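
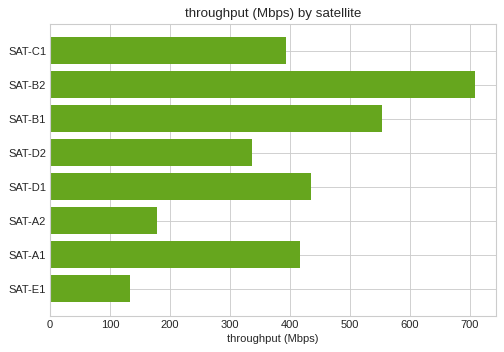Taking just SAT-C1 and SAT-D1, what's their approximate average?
≈ 400

(400 + 400) / 2 ≈ 400.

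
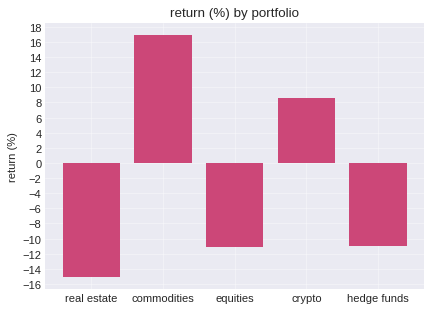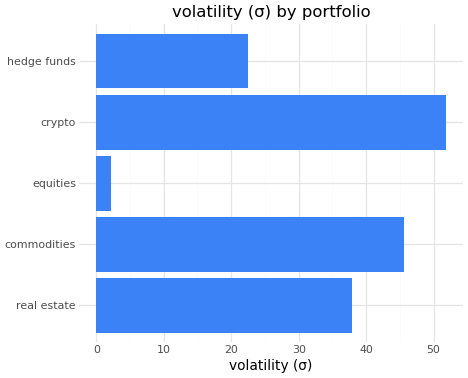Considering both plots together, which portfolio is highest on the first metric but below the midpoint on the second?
Chart 2 median volatility (σ) ≈ 40; below-median portfolios: equities, hedge funds. Among those, hedge funds has the highest return (%) (≈ -10).

hedge funds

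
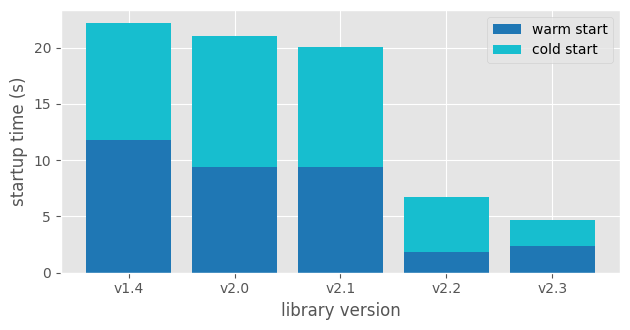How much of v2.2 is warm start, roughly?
≈ 2

warm start top ≈ 2, bottom ≈ 0; segment ≈ 2.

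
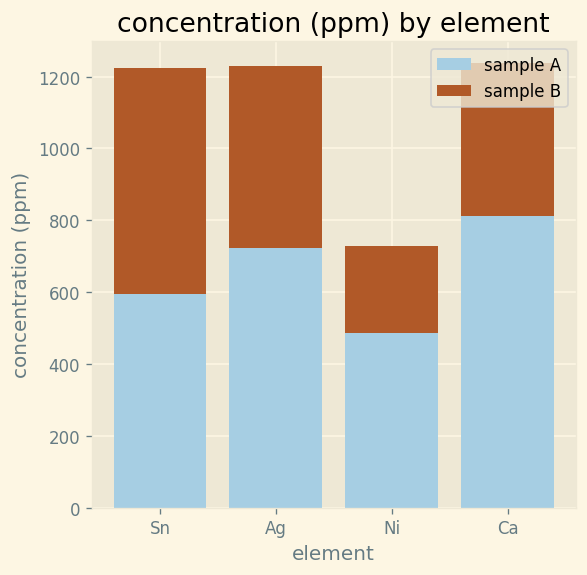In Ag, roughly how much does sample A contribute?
≈ 800

sample A top ≈ 800, bottom ≈ 0; segment ≈ 800.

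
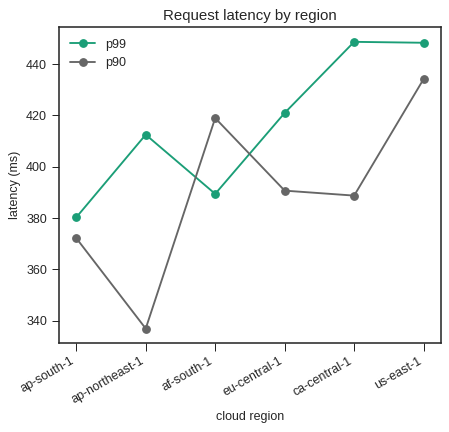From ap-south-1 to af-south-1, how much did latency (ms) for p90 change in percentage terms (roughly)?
≈ +13.5%

ap-south-1 ≈ 370, af-south-1 ≈ 420; (420 − 370) / 370 ≈ +13.5%.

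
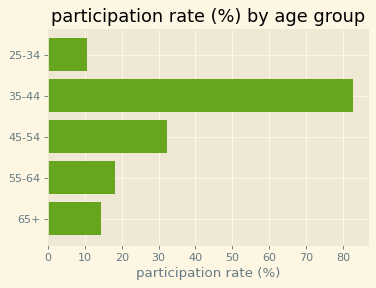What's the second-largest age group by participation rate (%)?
45-54

Top 3: 35-44 ≈ 80, 45-54 ≈ 30, 55-64 ≈ 20.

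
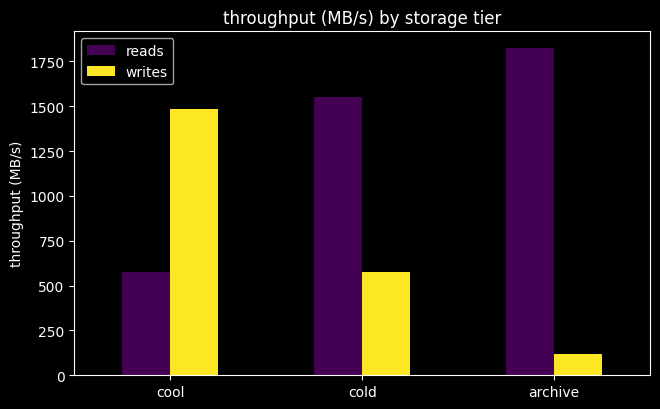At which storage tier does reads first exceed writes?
cold

cool: reads ≈ 600 vs writes ≈ 1400 (not yet); cold: reads ≈ 1600 vs writes ≈ 600 (first crossover).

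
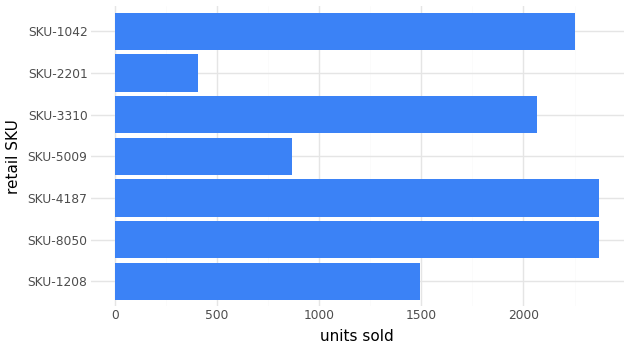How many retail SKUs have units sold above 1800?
Above 1800: SKU-8050, SKU-4187, SKU-3310, SKU-1042.

4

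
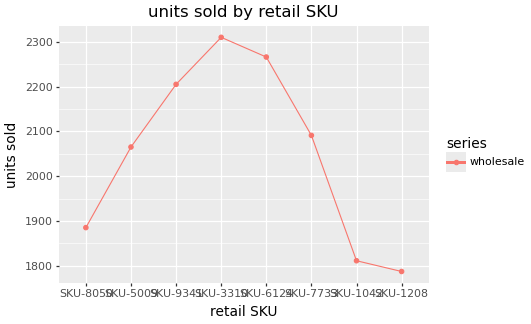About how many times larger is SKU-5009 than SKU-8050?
≈ 1.08×

SKU-5009 ≈ 2050, SKU-8050 ≈ 1900; 2050/1900 ≈ 1.08.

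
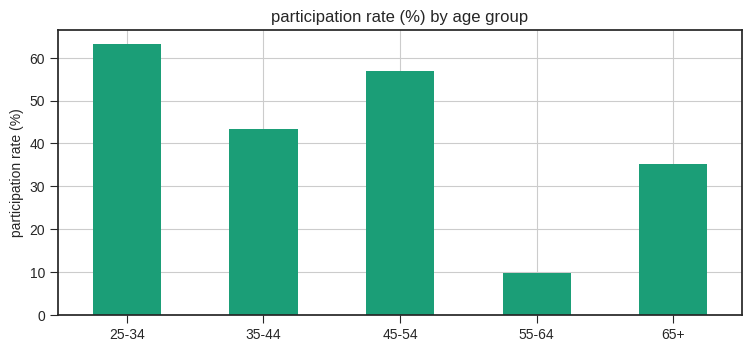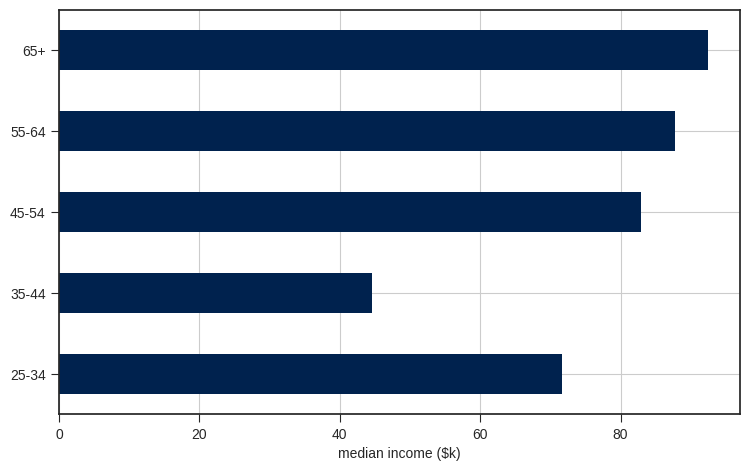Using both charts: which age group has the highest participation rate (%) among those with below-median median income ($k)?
25-34

Chart 2 median median income ($k) ≈ 80; below-median age groups: 25-34, 35-44. Among those, 25-34 has the highest participation rate (%) (≈ 60).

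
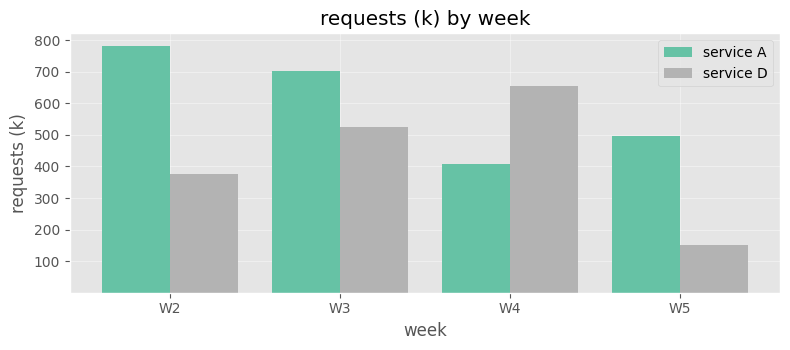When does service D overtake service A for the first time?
W4

W3: service D ≈ 500 vs service A ≈ 700 (not yet); W4: service D ≈ 700 vs service A ≈ 400 (first crossover).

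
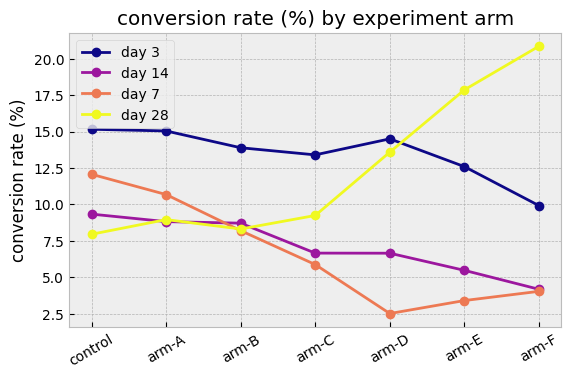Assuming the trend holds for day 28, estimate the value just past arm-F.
≈ 23

Last three: 14, 18, 20 → slope ≈ 3/step → next ≈ 23.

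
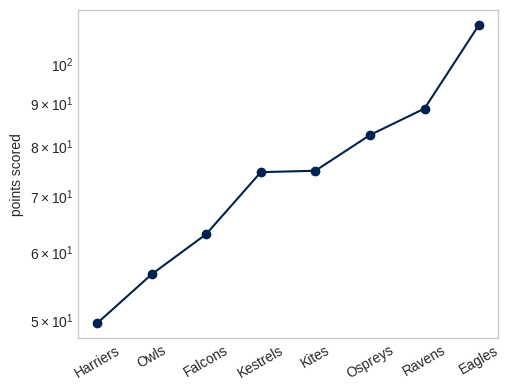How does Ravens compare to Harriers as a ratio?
≈ 1.8×

Ravens ≈ 90, Harriers ≈ 50; 90/50 ≈ 1.8.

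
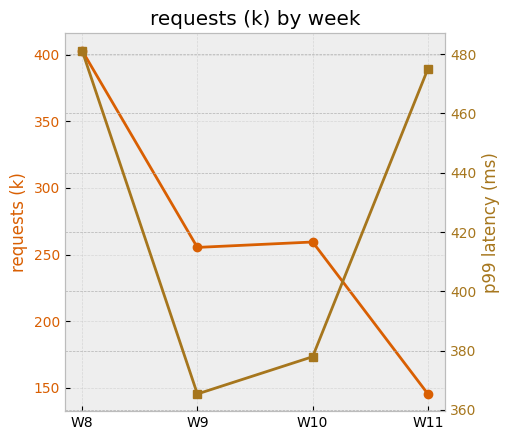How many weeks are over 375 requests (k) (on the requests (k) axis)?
Above 375: W8.

1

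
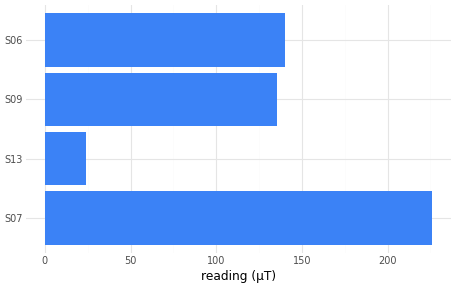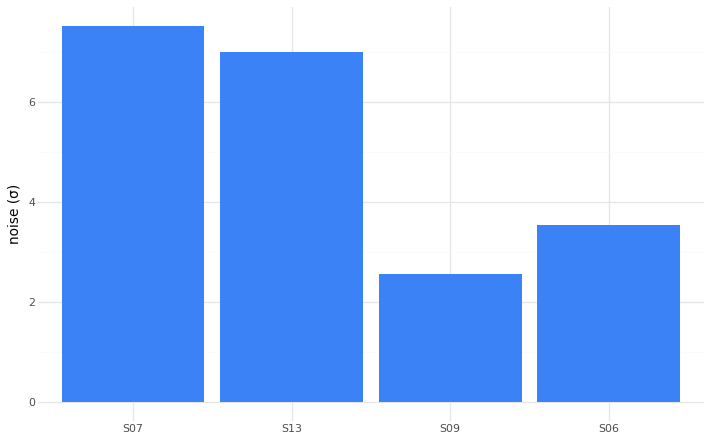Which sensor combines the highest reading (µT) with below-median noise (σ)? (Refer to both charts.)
S06

Chart 2 median noise (σ) ≈ 5; below-median sensors: S09, S06. Among those, S06 has the highest reading (µT) (≈ 150).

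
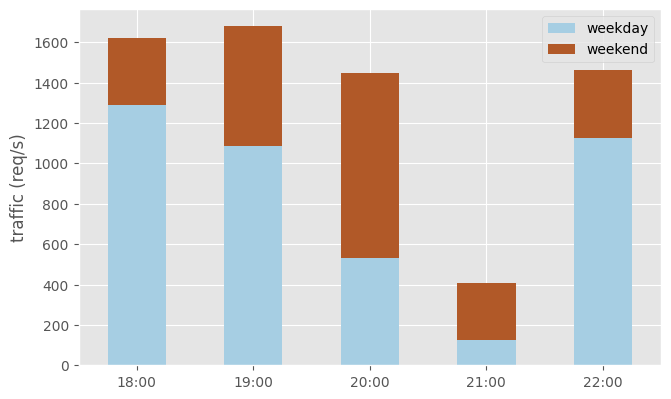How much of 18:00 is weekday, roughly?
≈ 1200

weekday top ≈ 1200, bottom ≈ 0; segment ≈ 1200.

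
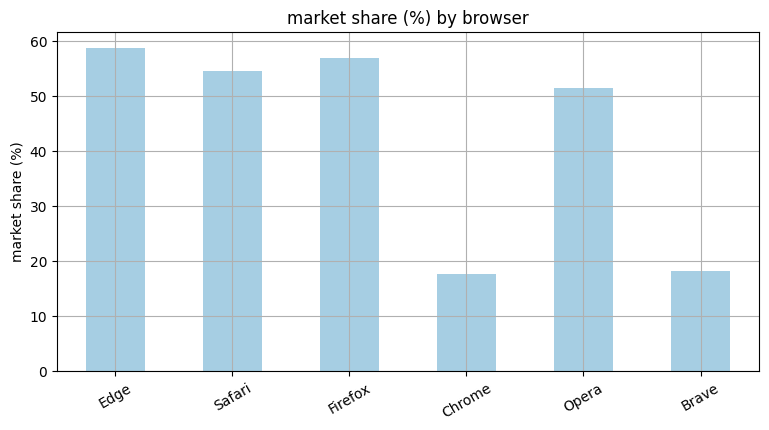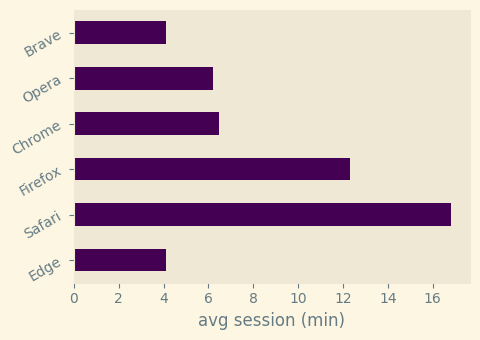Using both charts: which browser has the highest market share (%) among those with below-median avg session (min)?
Edge

Chart 2 median avg session (min) ≈ 6; below-median browsers: Edge, Opera, Brave. Among those, Edge has the highest market share (%) (≈ 60).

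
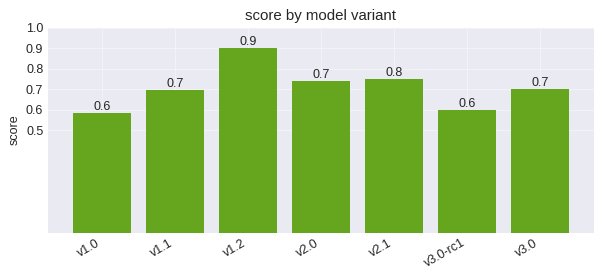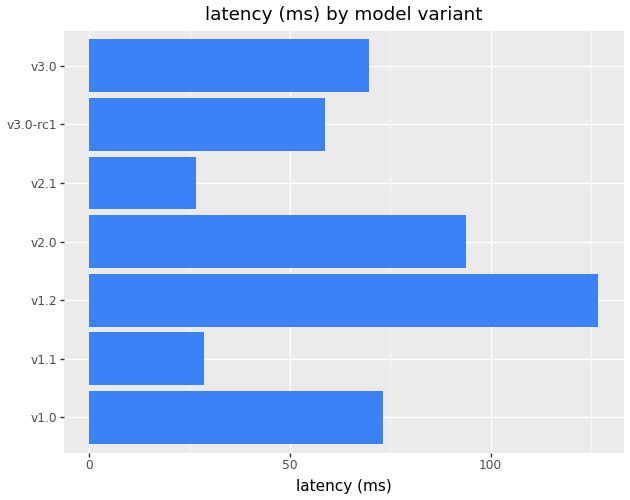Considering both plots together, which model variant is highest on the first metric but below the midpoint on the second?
v2.1

Chart 2 median latency (ms) ≈ 60; below-median model variants: v1.1, v2.1, v3.0-rc1. Among those, v2.1 has the highest score (≈ 0.8).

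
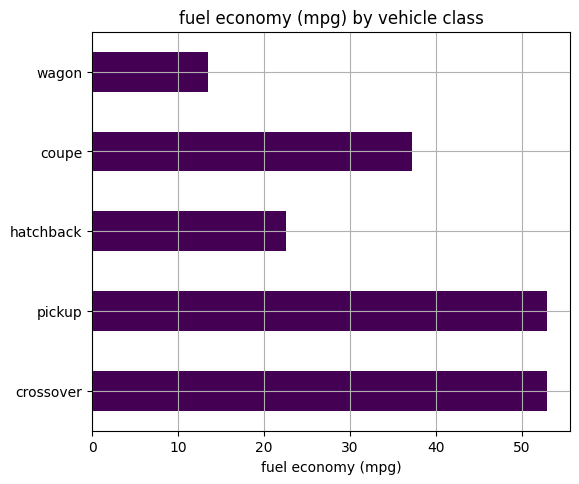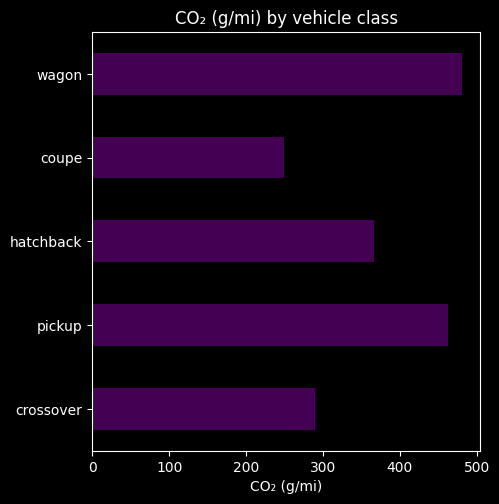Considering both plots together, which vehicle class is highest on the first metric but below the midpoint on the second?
Chart 2 median CO₂ (g/mi) ≈ 350; below-median vehicle classes: crossover, coupe. Among those, crossover has the highest fuel economy (mpg) (≈ 55).

crossover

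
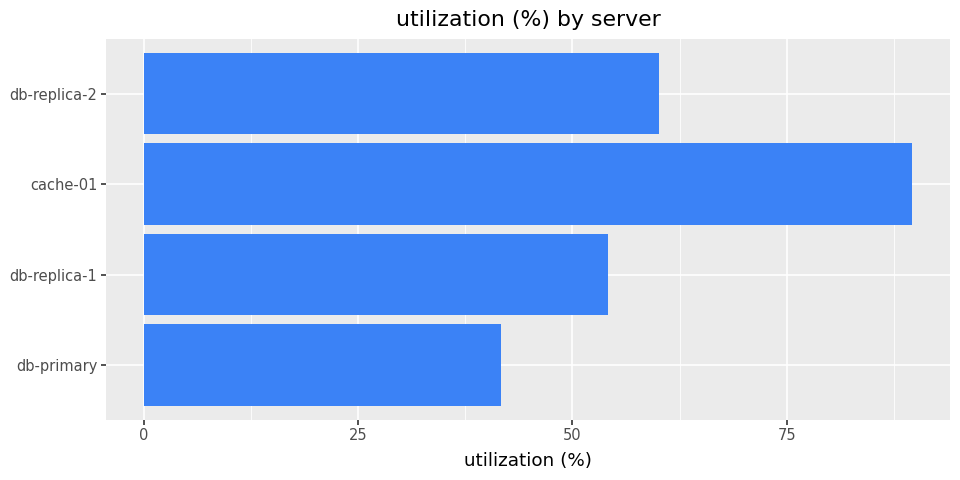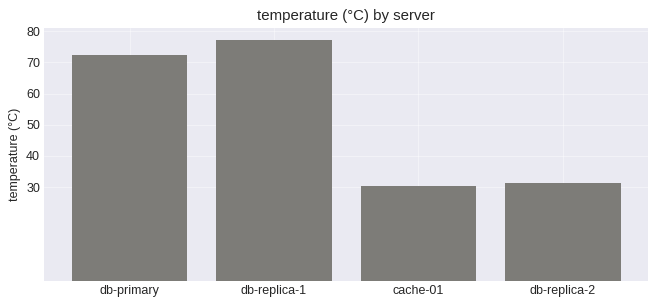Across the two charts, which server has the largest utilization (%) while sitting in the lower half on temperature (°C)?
cache-01

Chart 2 median temperature (°C) ≈ 50; below-median servers: cache-01, db-replica-2. Among those, cache-01 has the highest utilization (%) (≈ 90).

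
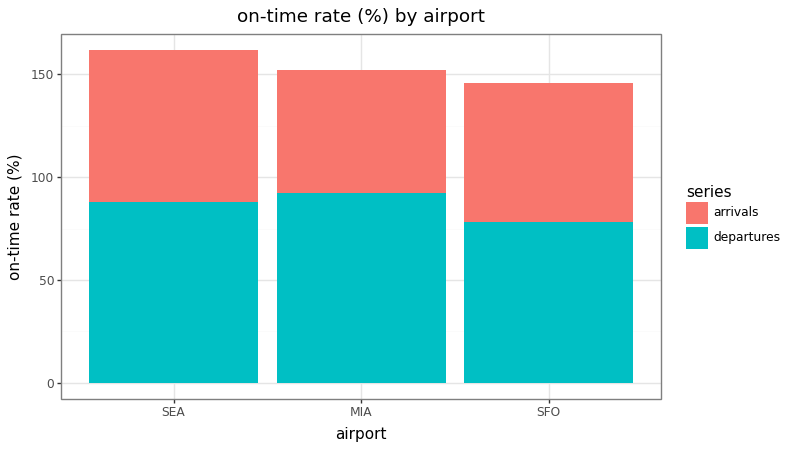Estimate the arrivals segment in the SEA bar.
≈ 80

arrivals top ≈ 160, bottom ≈ 80; segment ≈ 80.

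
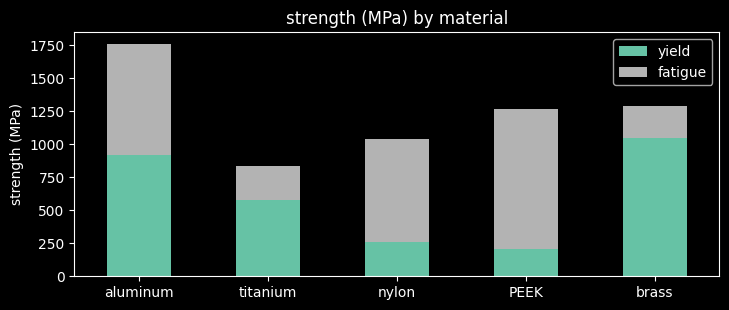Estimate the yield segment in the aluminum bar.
yield top ≈ 1000, bottom ≈ 0; segment ≈ 1000.

≈ 1000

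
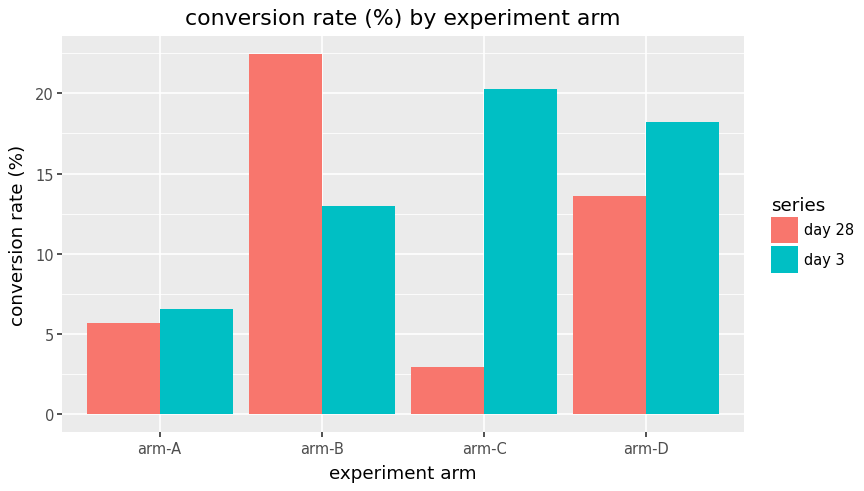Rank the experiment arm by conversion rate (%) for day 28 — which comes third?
Top 4 for day 28: arm-B ≈ 22, arm-D ≈ 14, arm-A ≈ 6, arm-C ≈ 2.

arm-A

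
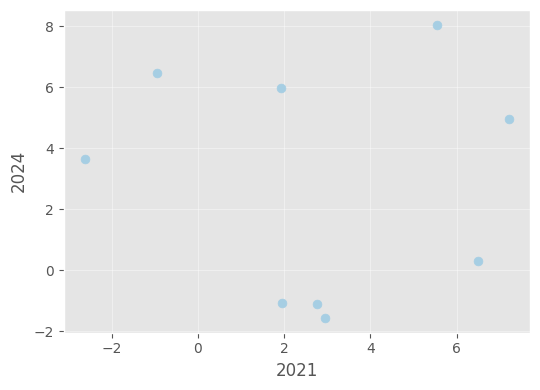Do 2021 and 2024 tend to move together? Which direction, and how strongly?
no clear correlation

Points are roughly uncorrelated; weak (|r| ≈ 0.0).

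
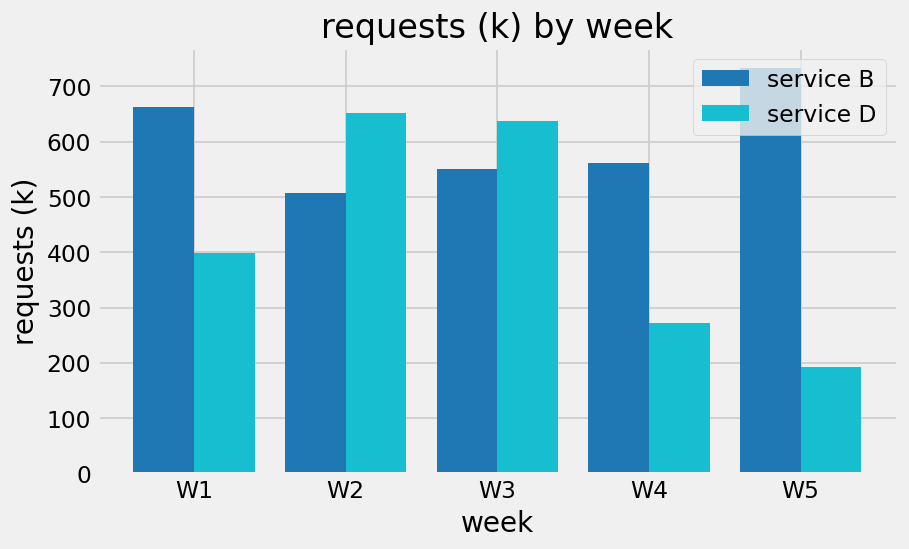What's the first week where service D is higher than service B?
W2

W1: service D ≈ 400 vs service B ≈ 700 (not yet); W2: service D ≈ 700 vs service B ≈ 500 (first crossover).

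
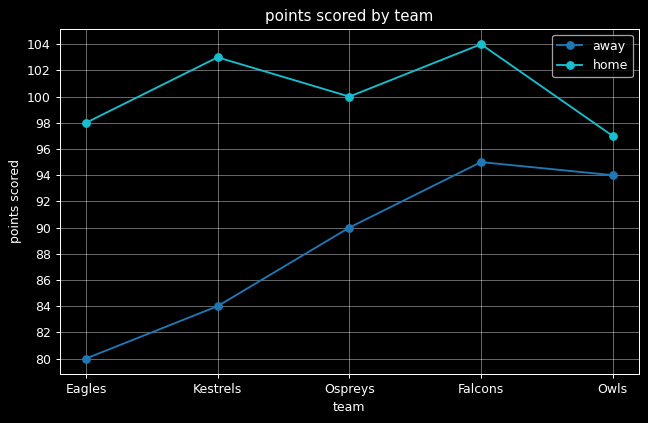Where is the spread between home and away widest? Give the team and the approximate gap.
Kestrels, ≈ 20

Kestrels: home ≈ 104, away ≈ 84 → gap ≈ 20. Next-largest (Eagles) is only ≈ 18.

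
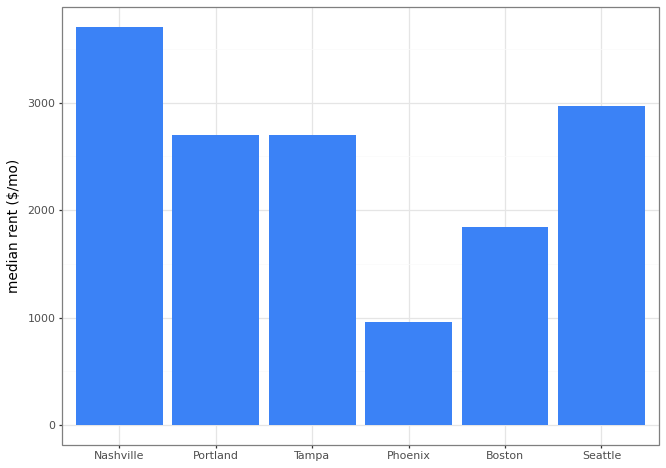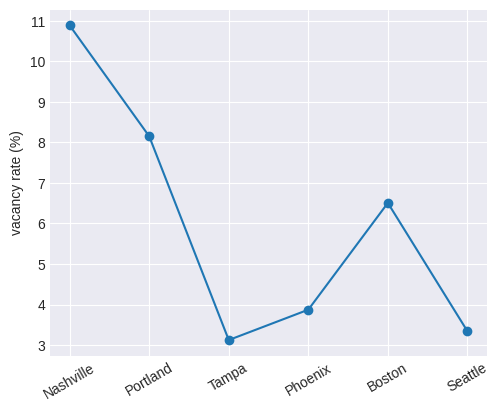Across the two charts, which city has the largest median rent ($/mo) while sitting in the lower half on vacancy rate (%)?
Chart 2 median vacancy rate (%) ≈ 5; below-median cities: Tampa, Phoenix, Seattle. Among those, Seattle has the highest median rent ($/mo) (≈ 3000).

Seattle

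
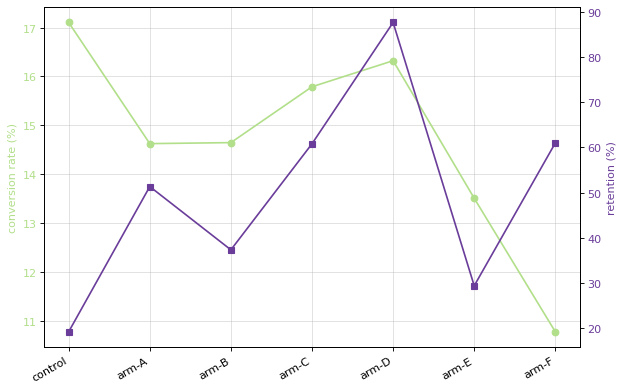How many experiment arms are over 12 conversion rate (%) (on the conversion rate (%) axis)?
Above 12: control, arm-A, arm-B, arm-C, arm-D, arm-E.

6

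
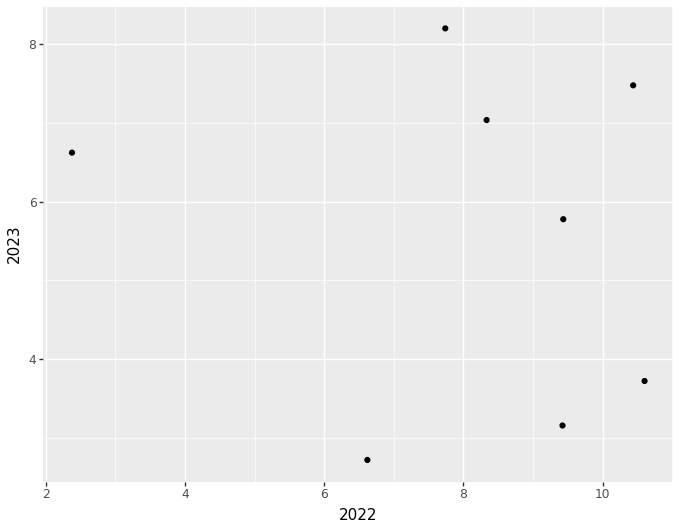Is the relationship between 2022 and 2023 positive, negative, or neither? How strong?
no clear correlation

Points are roughly uncorrelated; weak (|r| ≈ 0.1).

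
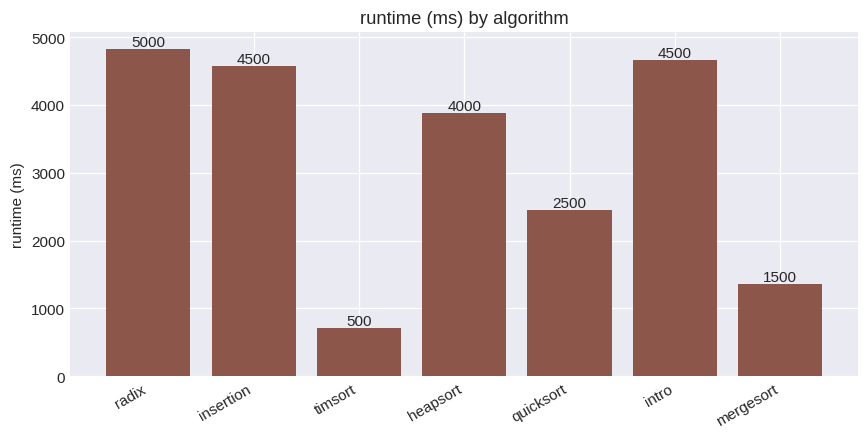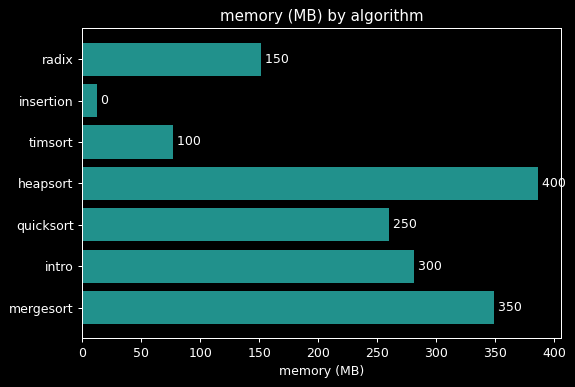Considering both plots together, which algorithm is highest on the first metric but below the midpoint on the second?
radix

Chart 2 median memory (MB) ≈ 250; below-median algorithms: radix, insertion, timsort. Among those, radix has the highest runtime (ms) (≈ 5000).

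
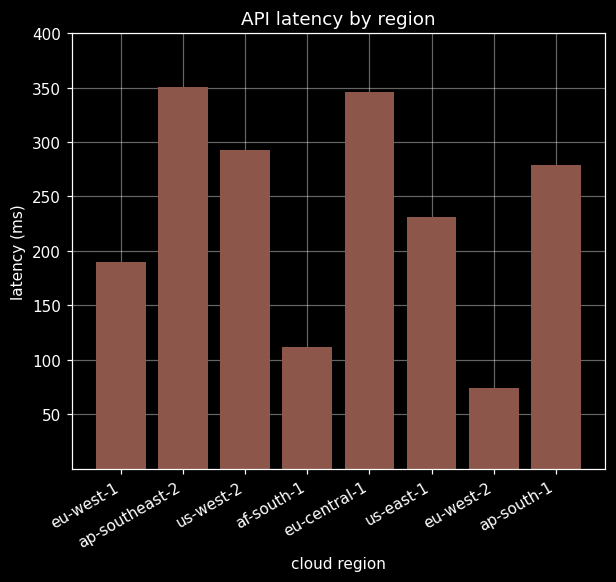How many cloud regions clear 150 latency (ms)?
6

Above 150: eu-west-1, ap-southeast-2, us-west-2, eu-central-1, us-east-1, ap-south-1.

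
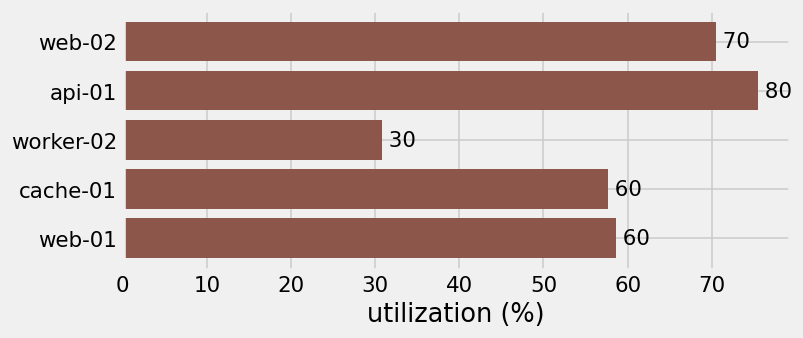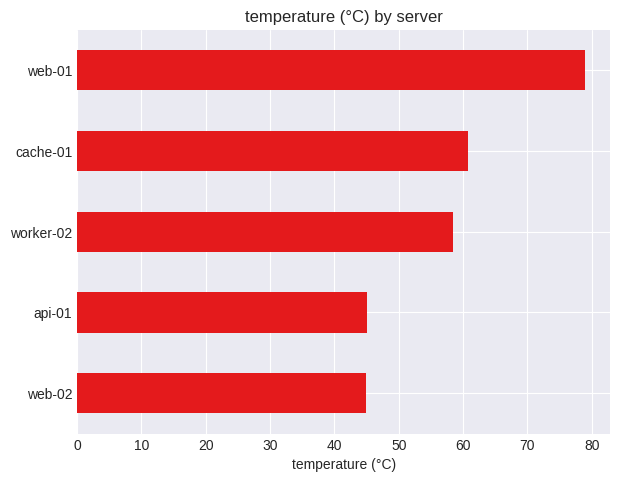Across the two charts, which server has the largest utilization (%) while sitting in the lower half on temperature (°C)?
Chart 2 median temperature (°C) ≈ 60; below-median servers: web-02, api-01. Among those, api-01 has the highest utilization (%) (≈ 80).

api-01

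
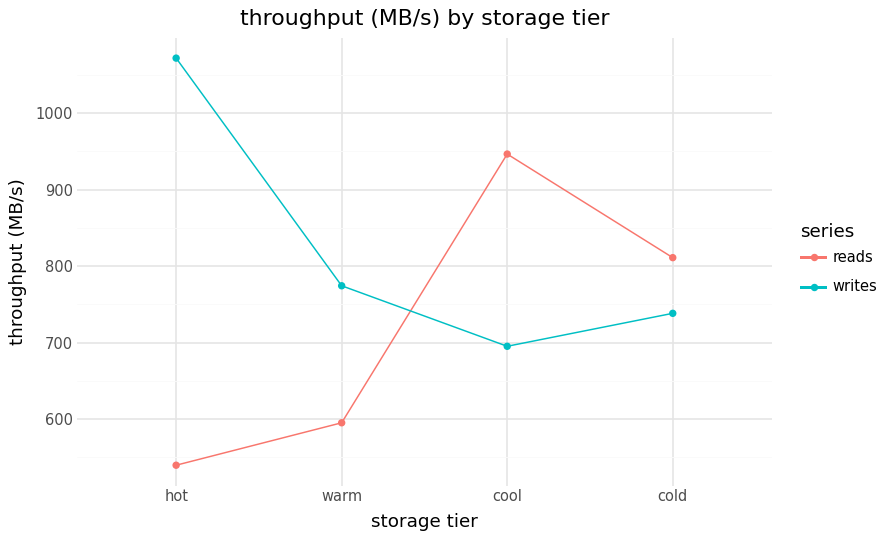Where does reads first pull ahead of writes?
cool

warm: reads ≈ 600 vs writes ≈ 750 (not yet); cool: reads ≈ 950 vs writes ≈ 700 (first crossover).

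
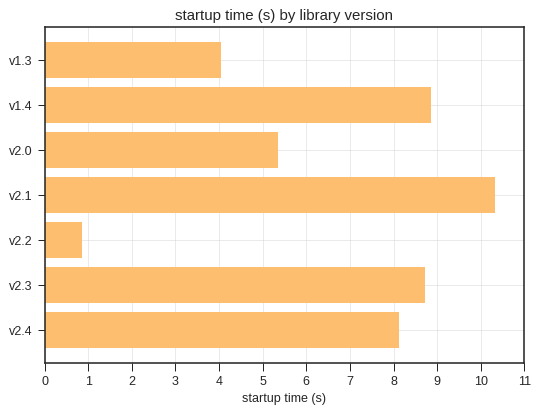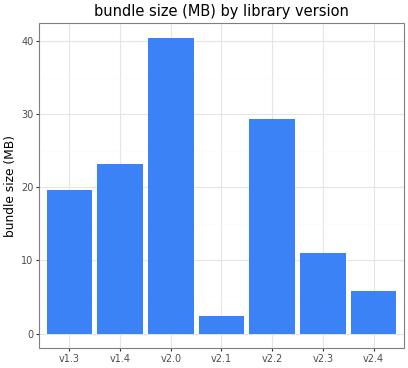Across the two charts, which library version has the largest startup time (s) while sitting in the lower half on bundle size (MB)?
Chart 2 median bundle size (MB) ≈ 20; below-median library versions: v2.1, v2.3, v2.4. Among those, v2.1 has the highest startup time (s) (≈ 10).

v2.1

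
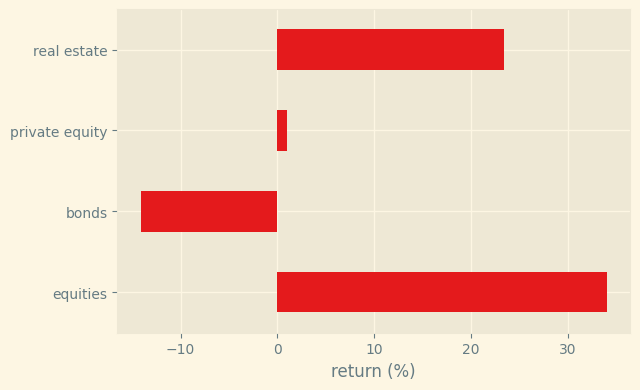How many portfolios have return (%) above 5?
Above 5: equities, real estate.

2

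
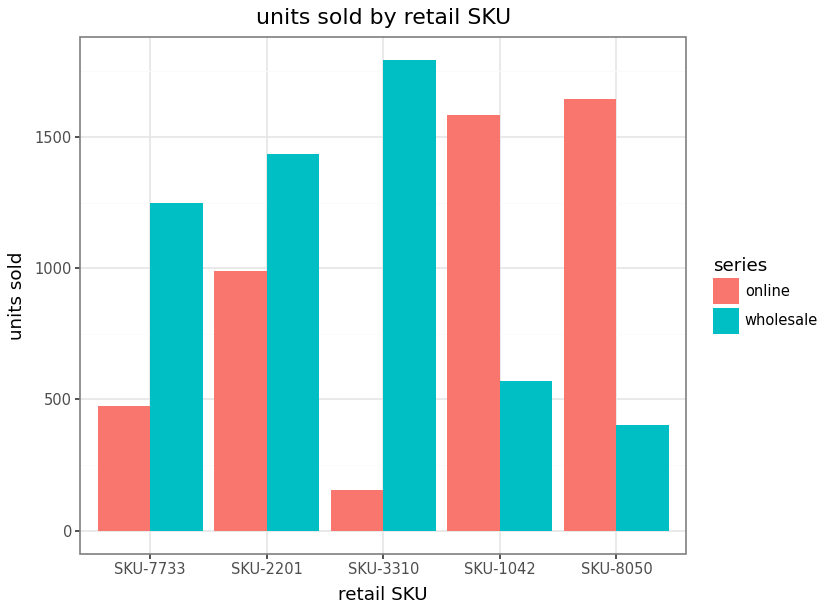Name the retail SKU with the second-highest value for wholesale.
SKU-2201

Top 3 for wholesale: SKU-3310 ≈ 1800, SKU-2201 ≈ 1400, SKU-7733 ≈ 1200.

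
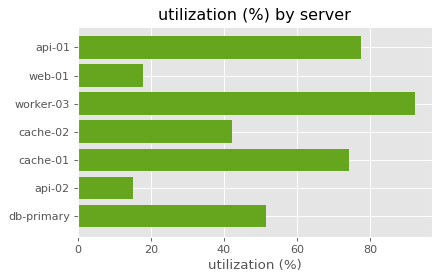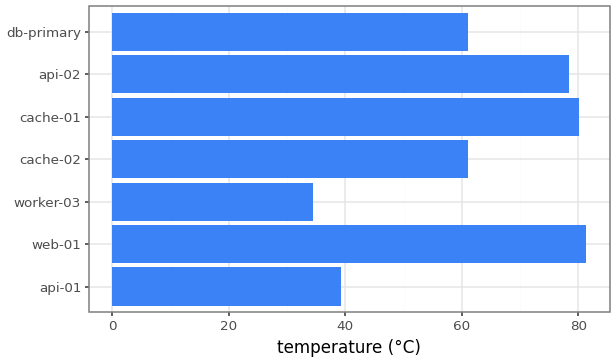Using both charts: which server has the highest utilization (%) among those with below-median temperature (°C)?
worker-03

Chart 2 median temperature (°C) ≈ 60; below-median servers: api-01, worker-03, cache-02. Among those, worker-03 has the highest utilization (%) (≈ 90).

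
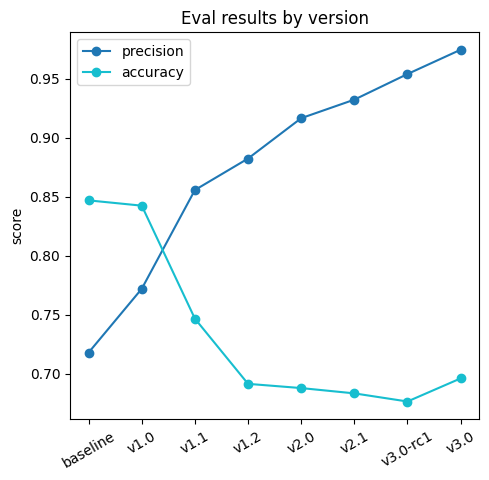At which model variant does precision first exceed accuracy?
v1.0: precision ≈ 0.75 vs accuracy ≈ 0.85 (not yet); v1.1: precision ≈ 0.85 vs accuracy ≈ 0.75 (first crossover).

v1.1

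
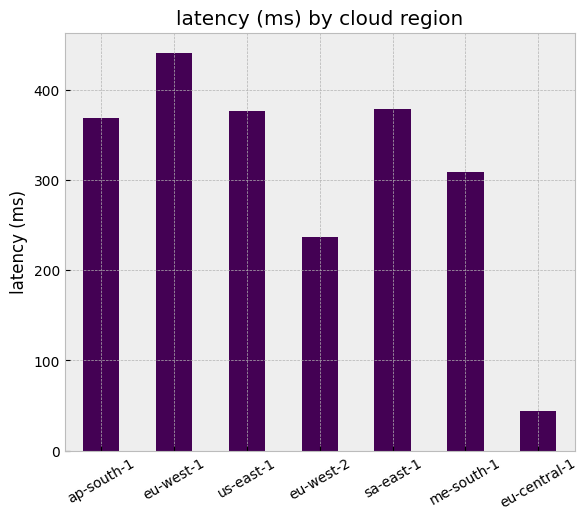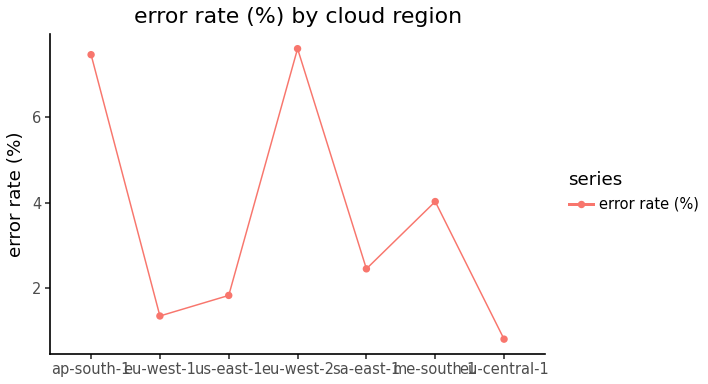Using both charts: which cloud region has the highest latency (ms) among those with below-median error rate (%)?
Chart 2 median error rate (%) ≈ 2; below-median cloud regions: eu-west-1, us-east-1, eu-central-1. Among those, eu-west-1 has the highest latency (ms) (≈ 450).

eu-west-1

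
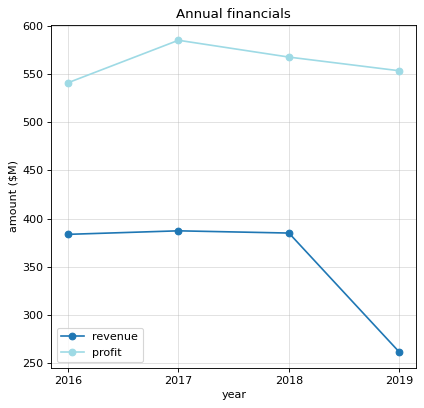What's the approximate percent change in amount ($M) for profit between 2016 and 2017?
2016 ≈ 550, 2017 ≈ 600; (600 − 550) / 550 ≈ +9.1%.

≈ +9.1%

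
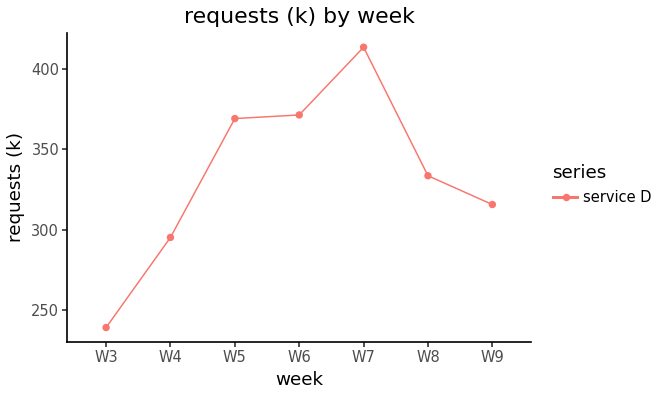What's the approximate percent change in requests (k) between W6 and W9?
≈ -15.8%

W6 ≈ 380, W9 ≈ 320; (320 − 380) / 380 ≈ -15.8%.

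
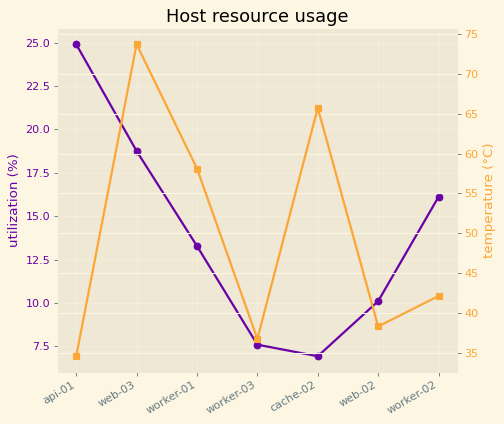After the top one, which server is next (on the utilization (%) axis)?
web-03

Top 3 (on the utilization (%) axis): api-01 ≈ 24, web-03 ≈ 18, worker-02 ≈ 16.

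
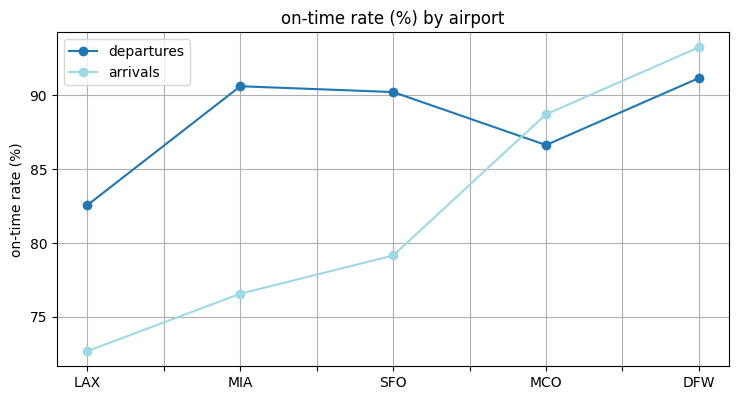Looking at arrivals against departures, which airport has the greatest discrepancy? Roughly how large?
MIA: arrivals ≈ 76, departures ≈ 90 → gap ≈ 14. Next-largest (SFO) is only ≈ 10.

MIA, ≈ 14 %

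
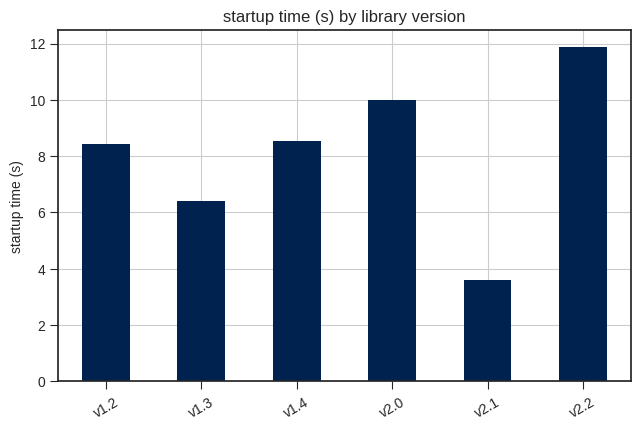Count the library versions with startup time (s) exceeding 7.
Above 7: v1.2, v1.4, v2.0, v2.2.

4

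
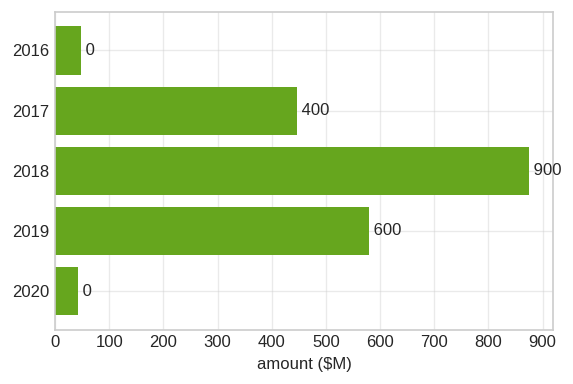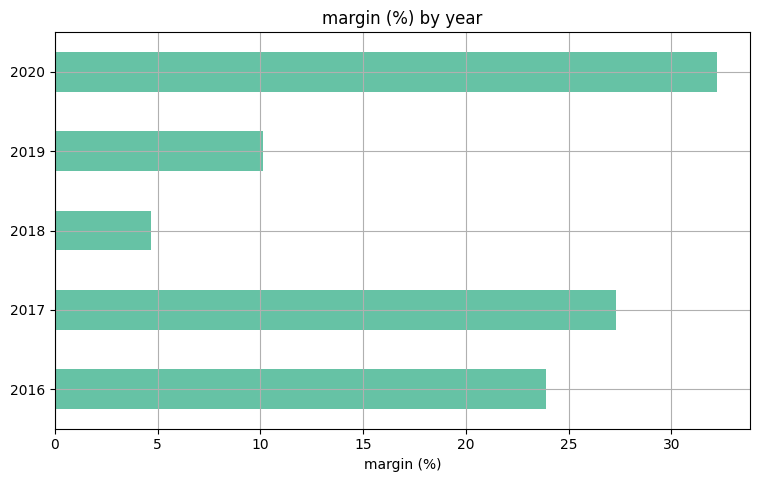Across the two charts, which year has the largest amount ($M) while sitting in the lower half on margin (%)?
2018

Chart 2 median margin (%) ≈ 25; below-median years: 2018, 2019. Among those, 2018 has the highest amount ($M) (≈ 900).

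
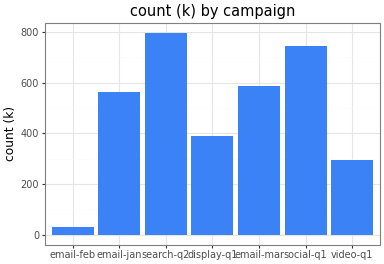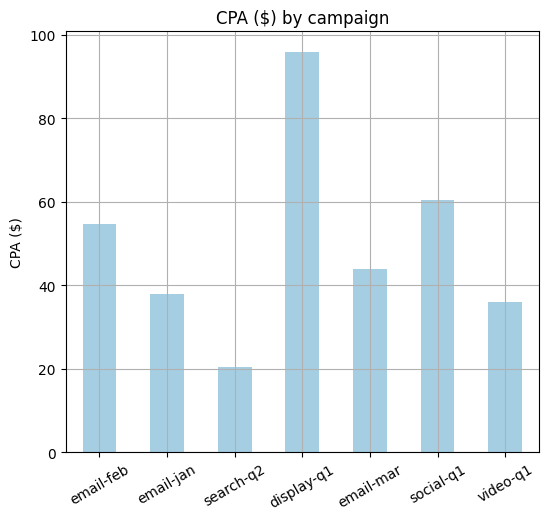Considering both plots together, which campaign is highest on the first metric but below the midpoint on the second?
Chart 2 median CPA ($) ≈ 40; below-median campaigns: email-jan, search-q2, video-q1. Among those, search-q2 has the highest count (k) (≈ 800).

search-q2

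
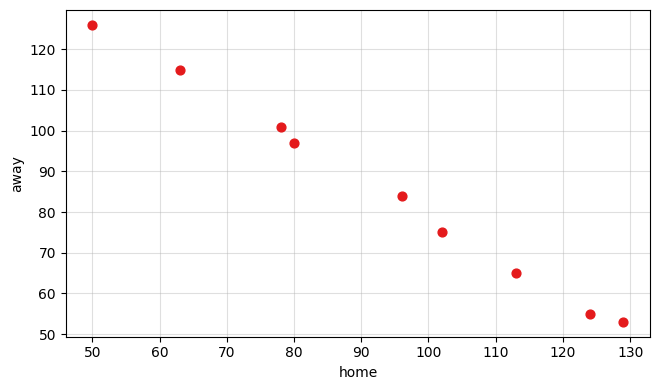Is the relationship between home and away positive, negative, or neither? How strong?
negative, strong

Points are negatively correlated; strong (|r| ≈ 1.0).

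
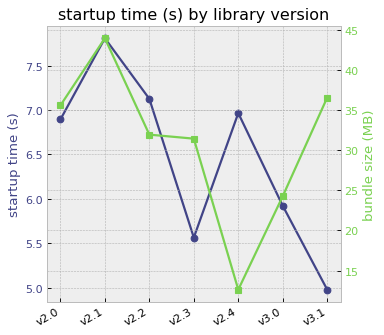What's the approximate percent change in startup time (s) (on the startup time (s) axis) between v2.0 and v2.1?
≈ +14.3%

v2.0 ≈ 7.0, v2.1 ≈ 8.0; (8.0 − 7.0) / 7.0 ≈ +14.3%.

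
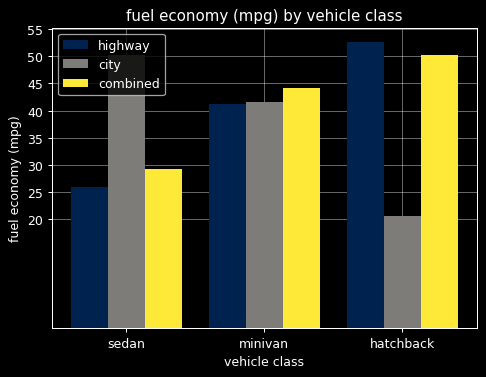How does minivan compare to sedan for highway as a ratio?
minivan ≈ 40, sedan ≈ 25; 40/25 ≈ 1.6.

≈ 1.6×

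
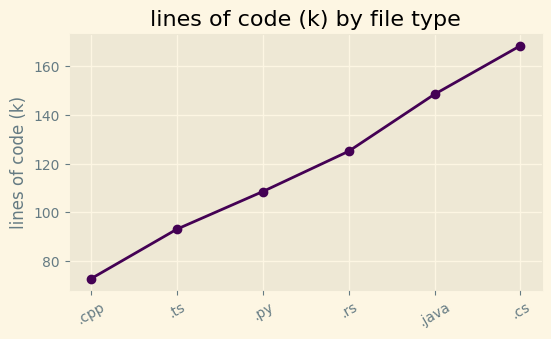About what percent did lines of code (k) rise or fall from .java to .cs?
.java ≈ 150, .cs ≈ 170; (170 − 150) / 150 ≈ +13.3%.

≈ +13.3%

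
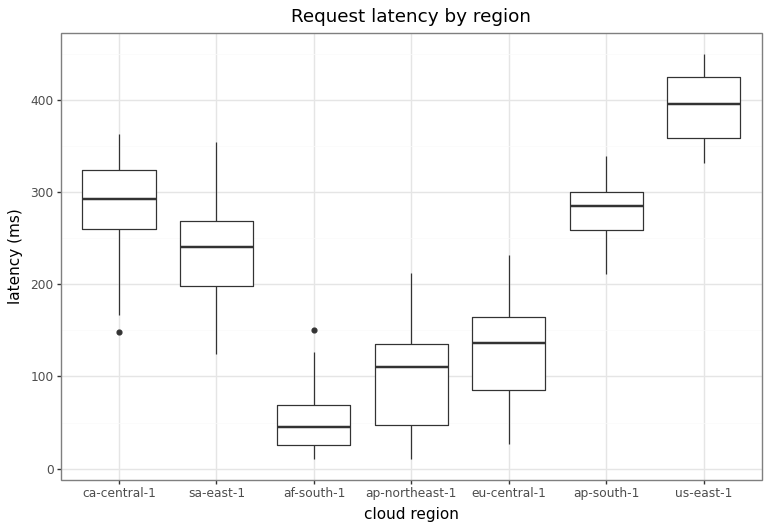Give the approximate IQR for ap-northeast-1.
≈ 100

Q3 ≈ 150, Q1 ≈ 50; IQR ≈ 100.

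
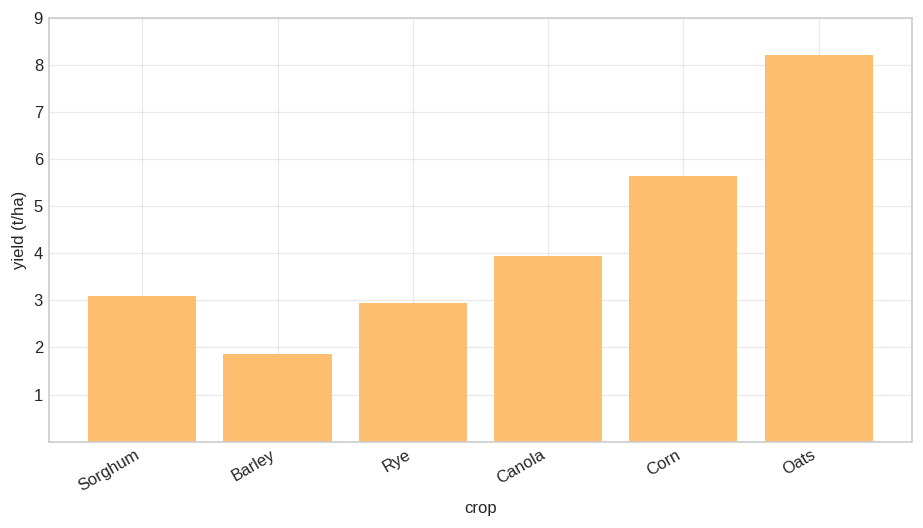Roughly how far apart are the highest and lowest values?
Max Oats ≈ 8, min Barley ≈ 2; range ≈ 6.

≈ 6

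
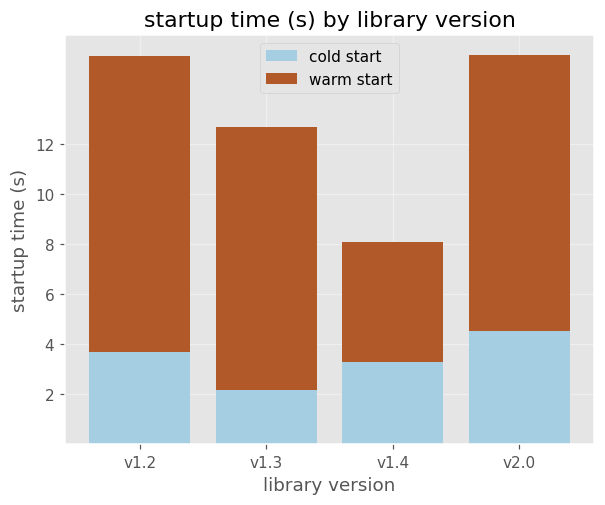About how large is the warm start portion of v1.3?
warm start top ≈ 12, bottom ≈ 2; segment ≈ 10.

≈ 10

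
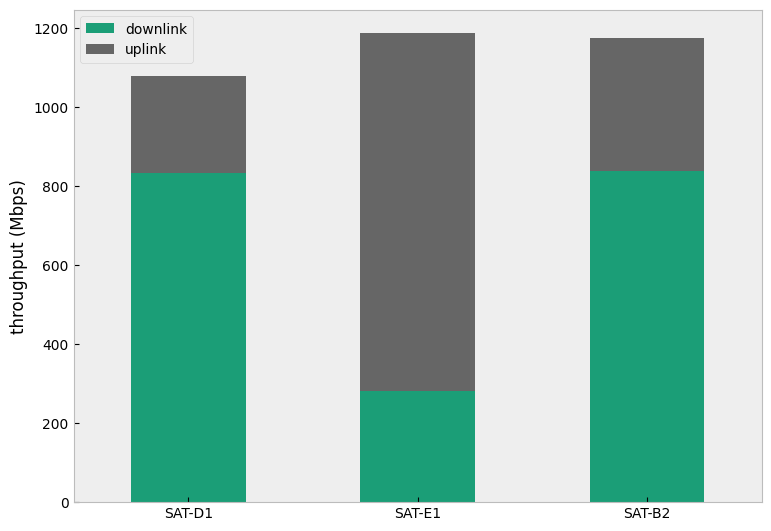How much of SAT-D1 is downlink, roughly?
≈ 800

downlink top ≈ 800, bottom ≈ 0; segment ≈ 800.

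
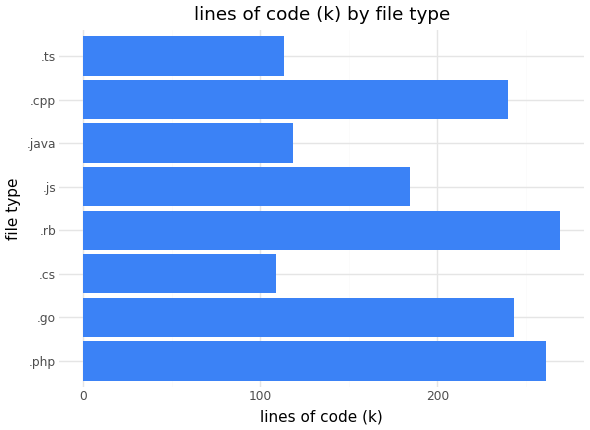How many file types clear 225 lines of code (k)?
Above 225: .php, .go, .rb, .cpp.

4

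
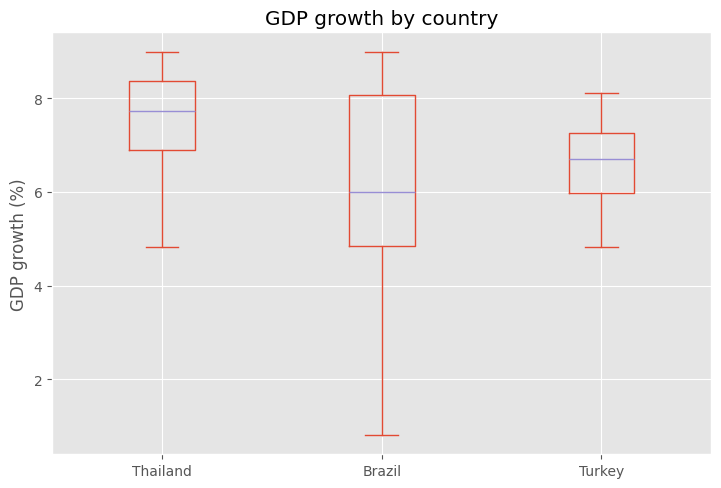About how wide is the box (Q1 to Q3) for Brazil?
Q3 ≈ 8.1, Q1 ≈ 4.8; IQR ≈ 3.3.

≈ 3.3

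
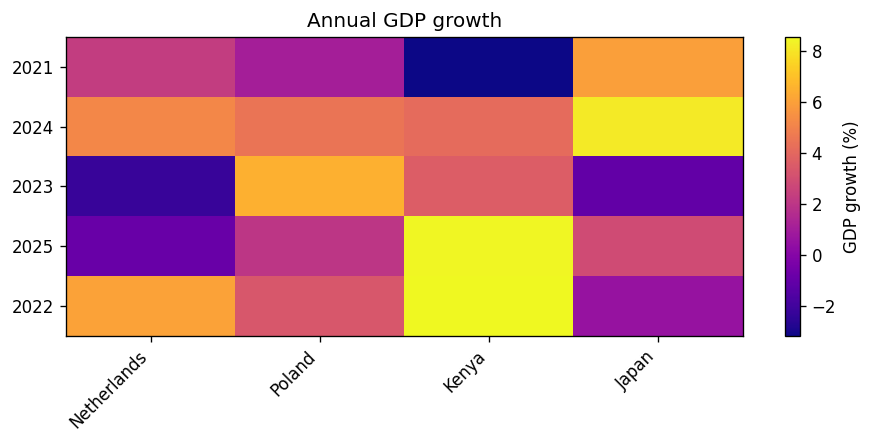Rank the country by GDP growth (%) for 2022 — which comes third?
Top 4 for 2022: Kenya ≈ 9, Netherlands ≈ 6, Poland ≈ 3, Japan ≈ 1.

Poland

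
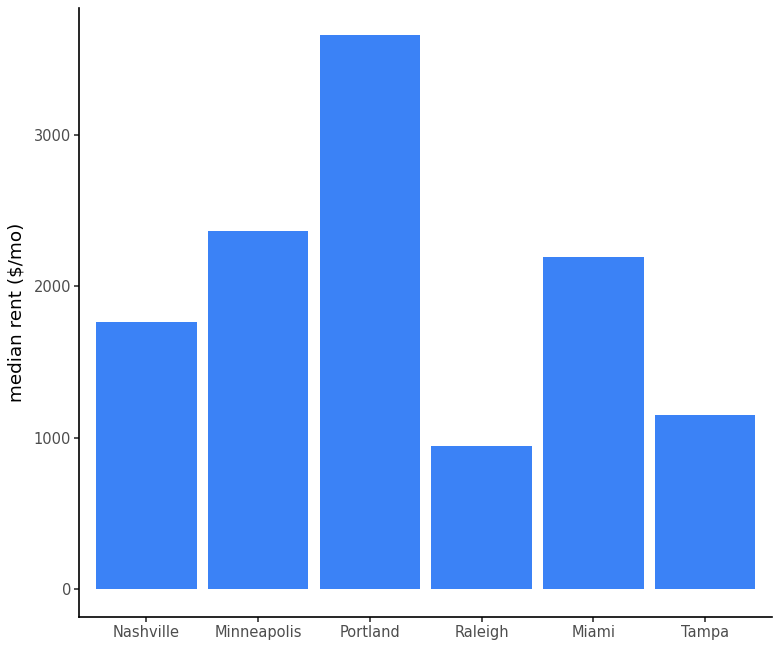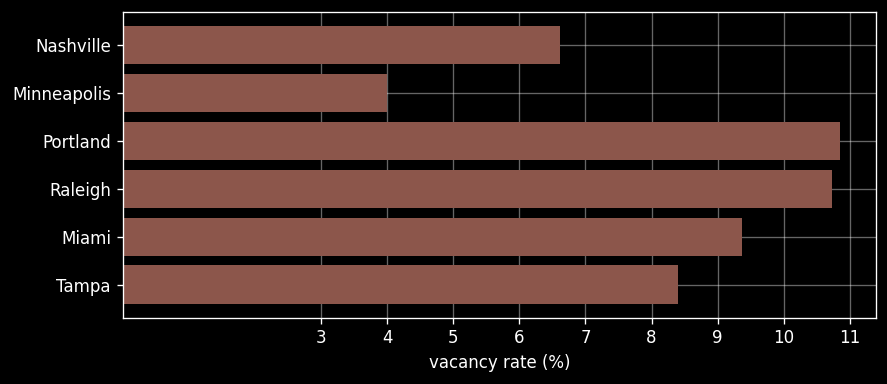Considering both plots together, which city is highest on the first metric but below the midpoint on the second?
Minneapolis

Chart 2 median vacancy rate (%) ≈ 9; below-median cities: Nashville, Minneapolis, Tampa. Among those, Minneapolis has the highest median rent ($/mo) (≈ 2500).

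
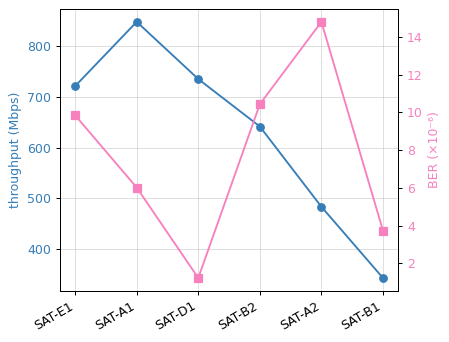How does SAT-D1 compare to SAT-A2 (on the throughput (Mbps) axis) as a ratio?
≈ 1.5×

SAT-D1 ≈ 750, SAT-A2 ≈ 500; 750/500 ≈ 1.5.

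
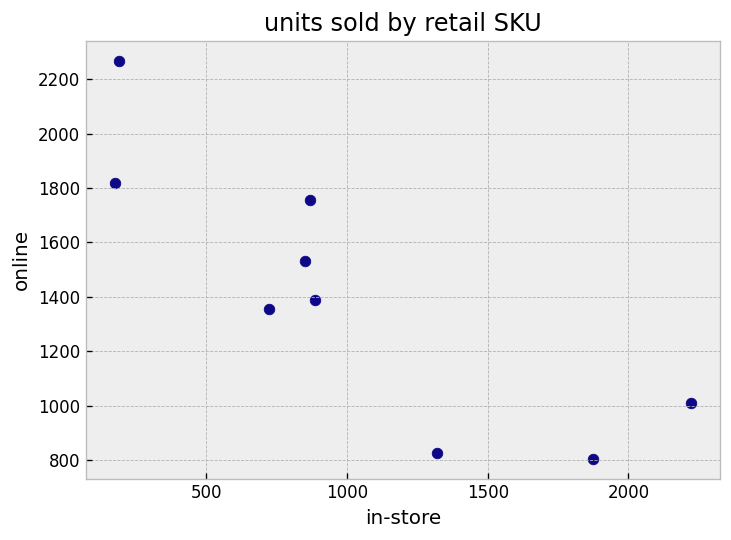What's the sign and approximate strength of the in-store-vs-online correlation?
Points are negatively correlated; strong (|r| ≈ 0.8).

negative, strong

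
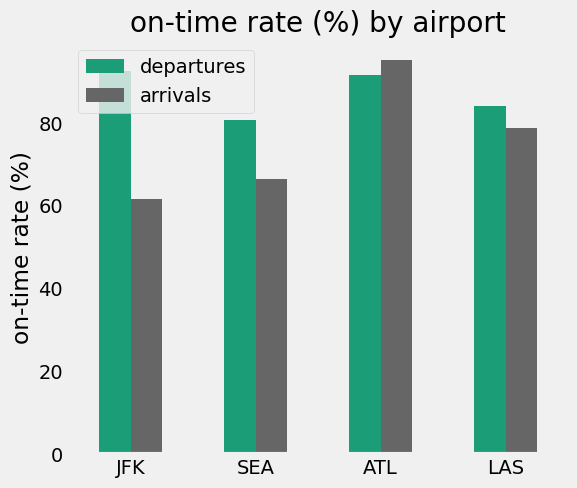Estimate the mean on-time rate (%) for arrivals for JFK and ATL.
(60 + 100) / 2 ≈ 80.

≈ 80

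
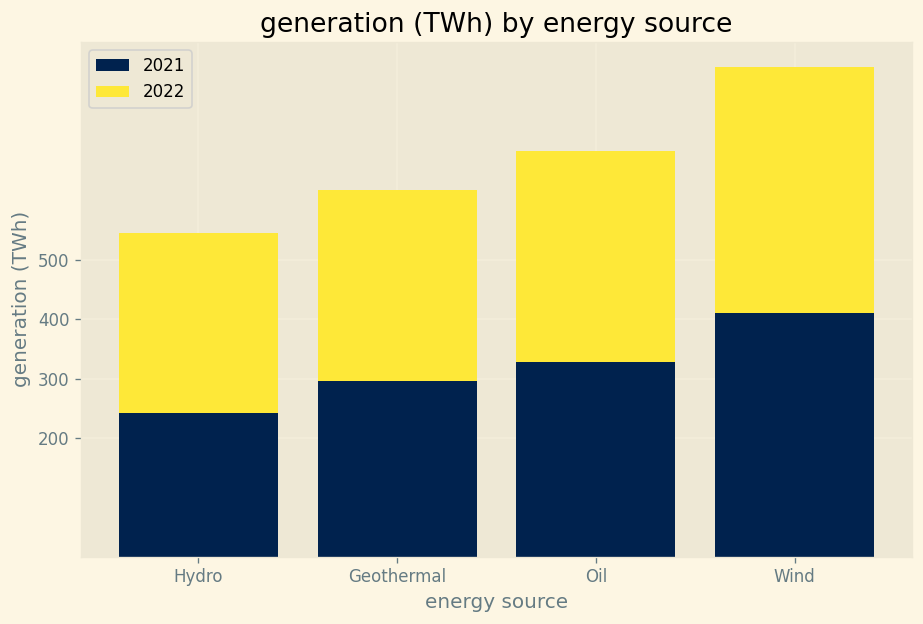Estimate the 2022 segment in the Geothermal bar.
≈ 300

2022 top ≈ 600, bottom ≈ 300; segment ≈ 300.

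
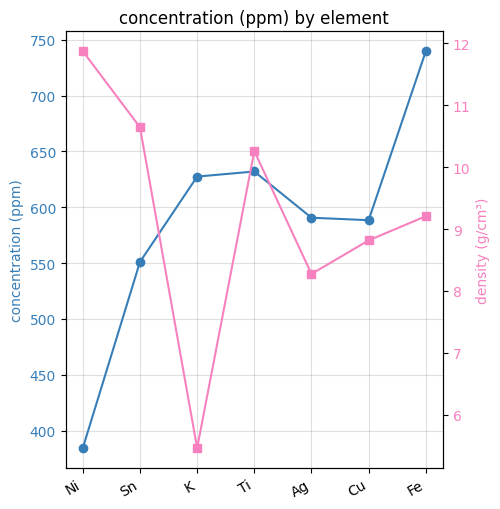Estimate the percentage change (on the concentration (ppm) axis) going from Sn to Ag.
≈ +9.1%

Sn ≈ 550, Ag ≈ 600; (600 − 550) / 550 ≈ +9.1%.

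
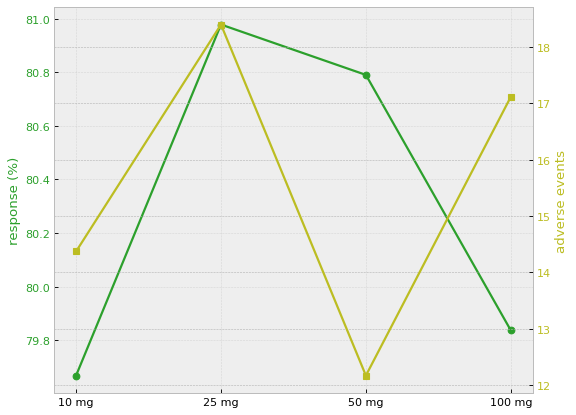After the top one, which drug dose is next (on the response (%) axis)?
Top 3 (on the response (%) axis): 25 mg ≈ 81.0, 50 mg ≈ 80.8, 100 mg ≈ 79.8.

50 mg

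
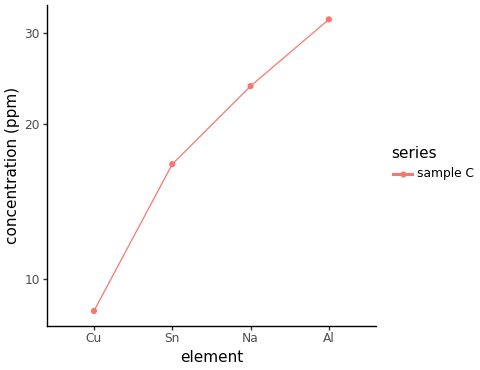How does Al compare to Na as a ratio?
Al ≈ 32, Na ≈ 24; 32/24 ≈ 1.33.

≈ 1.33×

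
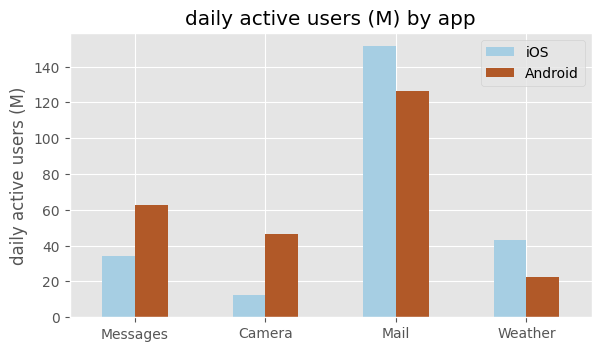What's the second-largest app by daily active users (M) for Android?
Top 3 for Android: Mail ≈ 120, Messages ≈ 60, Camera ≈ 40.

Messages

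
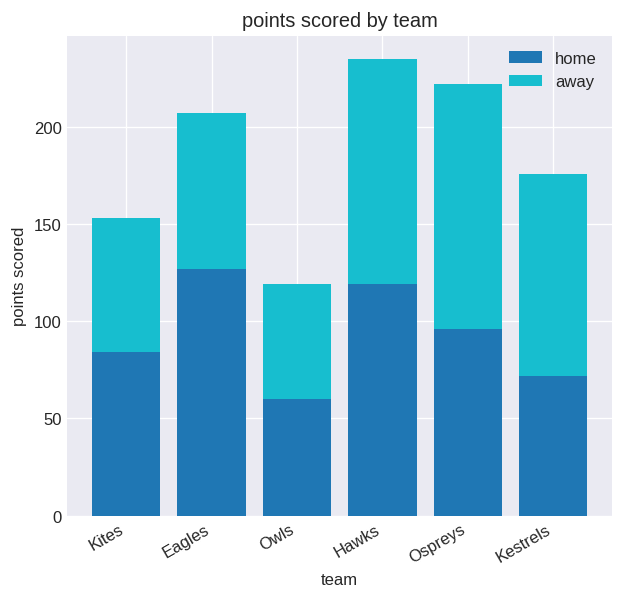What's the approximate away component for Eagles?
away top ≈ 200, bottom ≈ 120; segment ≈ 80.

≈ 80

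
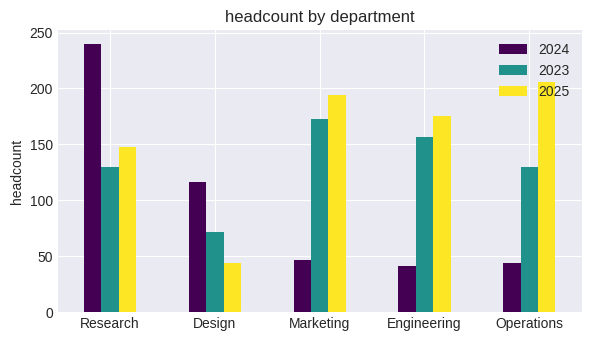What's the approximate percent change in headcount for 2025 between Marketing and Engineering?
Marketing ≈ 200, Engineering ≈ 180; (180 − 200) / 200 ≈ -10%.

≈ -10%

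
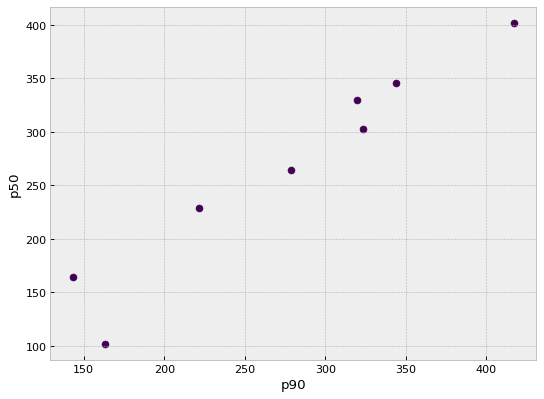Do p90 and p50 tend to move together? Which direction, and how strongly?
positive, strong

Points are positively correlated; strong (|r| ≈ 1.0).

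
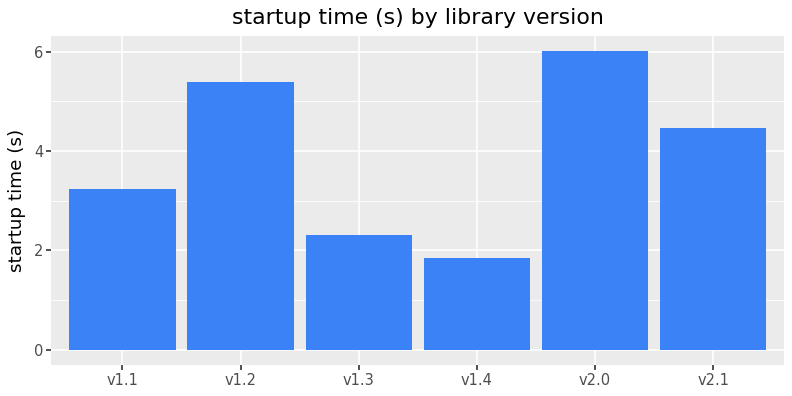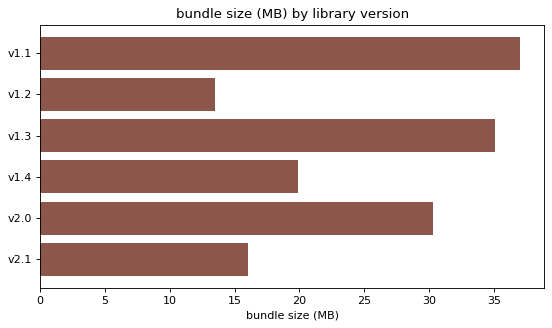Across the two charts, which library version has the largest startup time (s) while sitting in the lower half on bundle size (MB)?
v1.2

Chart 2 median bundle size (MB) ≈ 25; below-median library versions: v1.2, v1.4, v2.1. Among those, v1.2 has the highest startup time (s) (≈ 5).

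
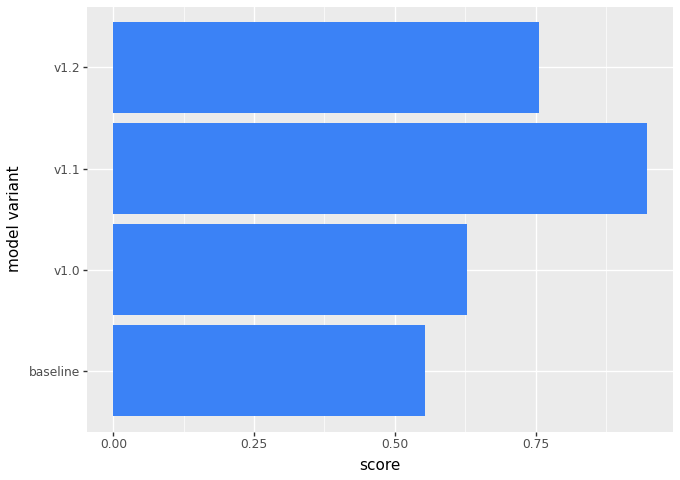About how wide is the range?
Max v1.1 ≈ 0.9, min baseline ≈ 0.6; range ≈ 0.3.

≈ 0.3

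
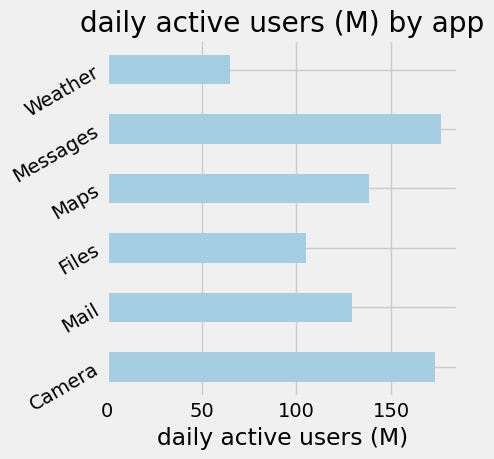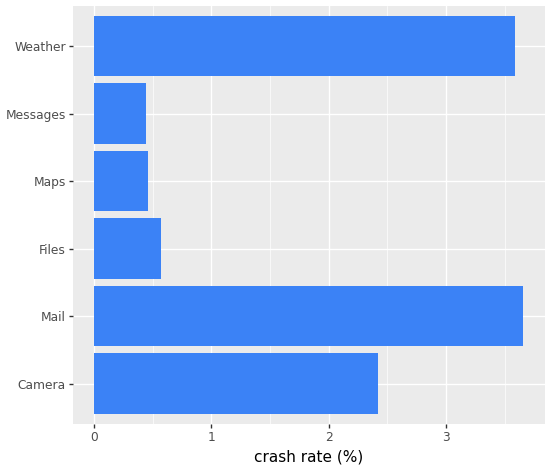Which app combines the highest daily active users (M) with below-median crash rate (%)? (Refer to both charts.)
Chart 2 median crash rate (%) ≈ 1.5; below-median apps: Files, Maps, Messages. Among those, Messages has the highest daily active users (M) (≈ 180).

Messages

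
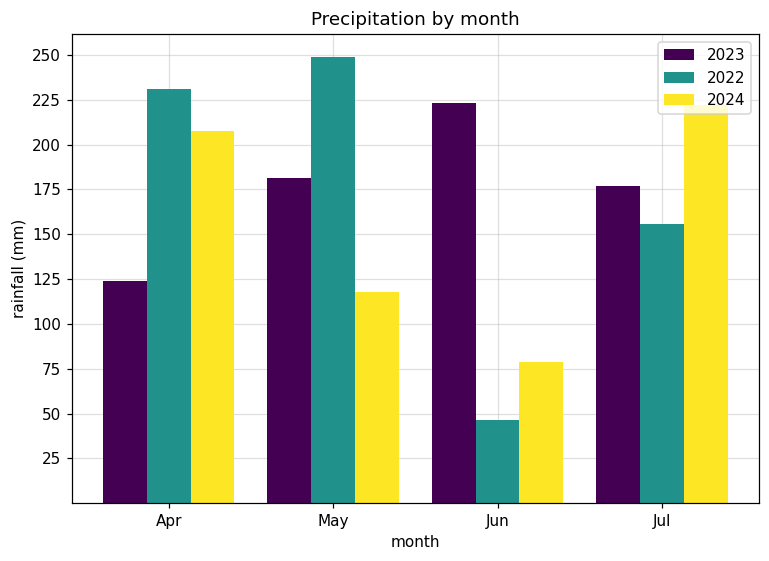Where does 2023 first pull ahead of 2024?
May

Apr: 2023 ≈ 125 vs 2024 ≈ 200 (not yet); May: 2023 ≈ 175 vs 2024 ≈ 125 (first crossover).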